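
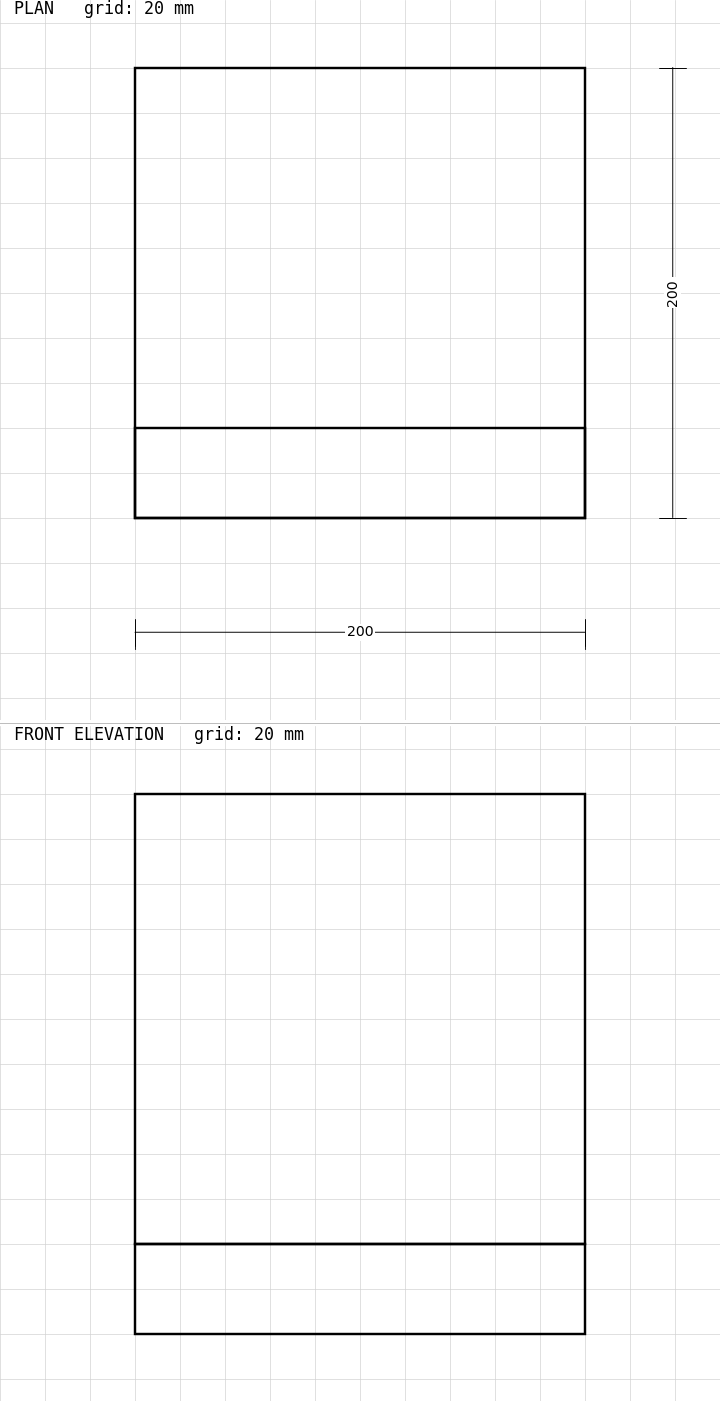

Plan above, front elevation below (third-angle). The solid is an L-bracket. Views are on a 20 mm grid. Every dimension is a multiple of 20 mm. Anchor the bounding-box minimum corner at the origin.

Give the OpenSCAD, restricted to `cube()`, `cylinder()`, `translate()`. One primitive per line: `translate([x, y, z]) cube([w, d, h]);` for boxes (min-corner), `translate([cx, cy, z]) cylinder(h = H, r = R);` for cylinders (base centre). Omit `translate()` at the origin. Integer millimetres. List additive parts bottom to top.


cube([200, 200, 40]);
translate([0, 0, 40]) cube([200, 40, 200]);


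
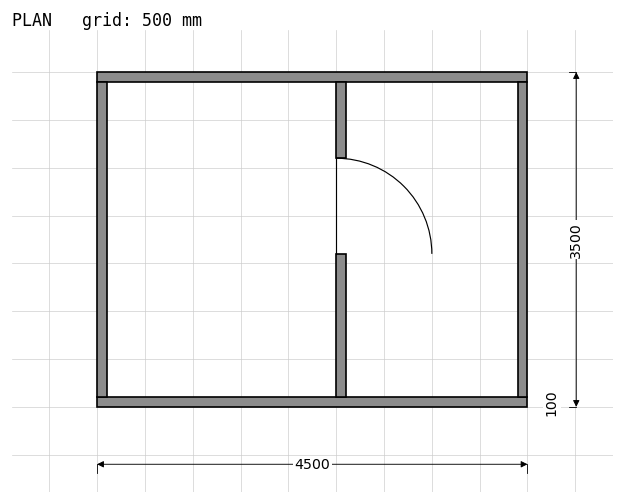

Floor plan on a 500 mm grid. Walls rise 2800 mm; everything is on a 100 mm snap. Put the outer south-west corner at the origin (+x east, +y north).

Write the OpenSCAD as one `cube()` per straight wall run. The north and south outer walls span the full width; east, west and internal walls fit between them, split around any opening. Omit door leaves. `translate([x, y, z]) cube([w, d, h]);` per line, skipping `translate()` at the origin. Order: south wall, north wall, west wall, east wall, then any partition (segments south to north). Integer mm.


cube([4500, 100, 2800]);
translate([0, 3400, 0]) cube([4500, 100, 2800]);
translate([0, 100, 0]) cube([100, 3300, 2800]);
translate([4400, 100, 0]) cube([100, 3300, 2800]);
translate([2500, 100, 0]) cube([100, 1500, 2800]);
translate([2500, 2600, 0]) cube([100, 800, 2800]);


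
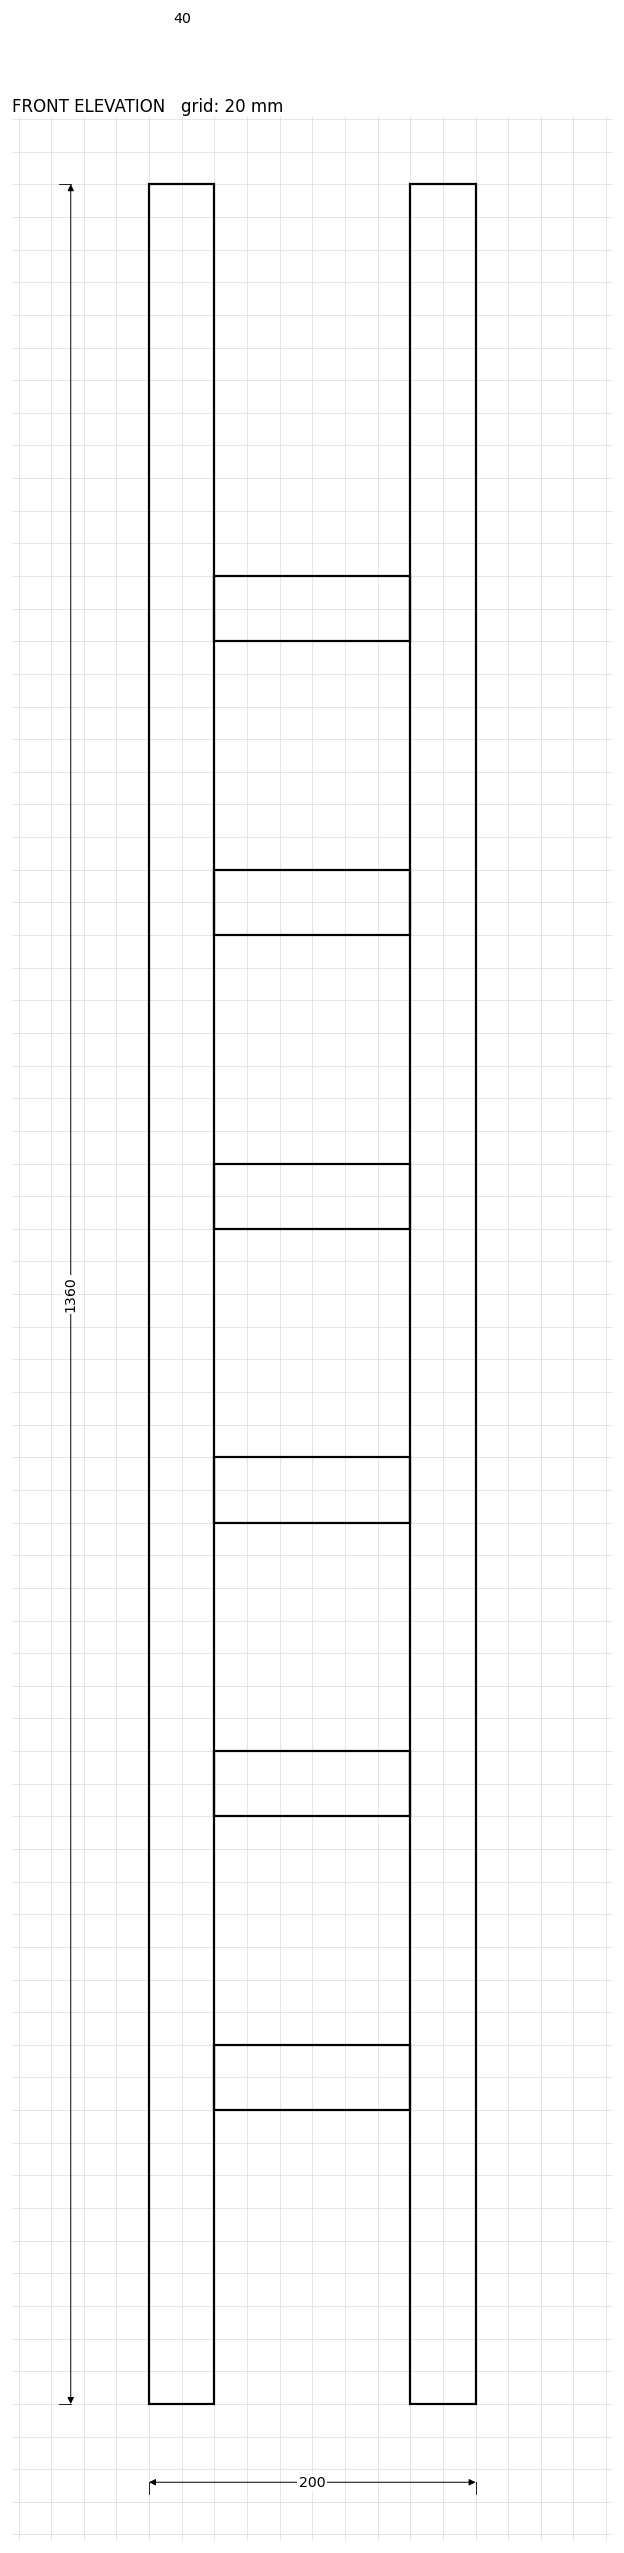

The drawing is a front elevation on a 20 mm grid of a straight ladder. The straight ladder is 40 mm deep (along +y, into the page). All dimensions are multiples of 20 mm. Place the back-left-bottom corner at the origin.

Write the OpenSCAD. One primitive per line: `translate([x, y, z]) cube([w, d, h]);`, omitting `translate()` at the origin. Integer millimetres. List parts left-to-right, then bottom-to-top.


cube([40, 40, 1360]);
translate([40, 0, 180]) cube([120, 40, 40]);
translate([40, 0, 360]) cube([120, 40, 40]);
translate([40, 0, 540]) cube([120, 40, 40]);
translate([40, 0, 720]) cube([120, 40, 40]);
translate([40, 0, 900]) cube([120, 40, 40]);
translate([40, 0, 1080]) cube([120, 40, 40]);
translate([160, 0, 0]) cube([40, 40, 1360]);


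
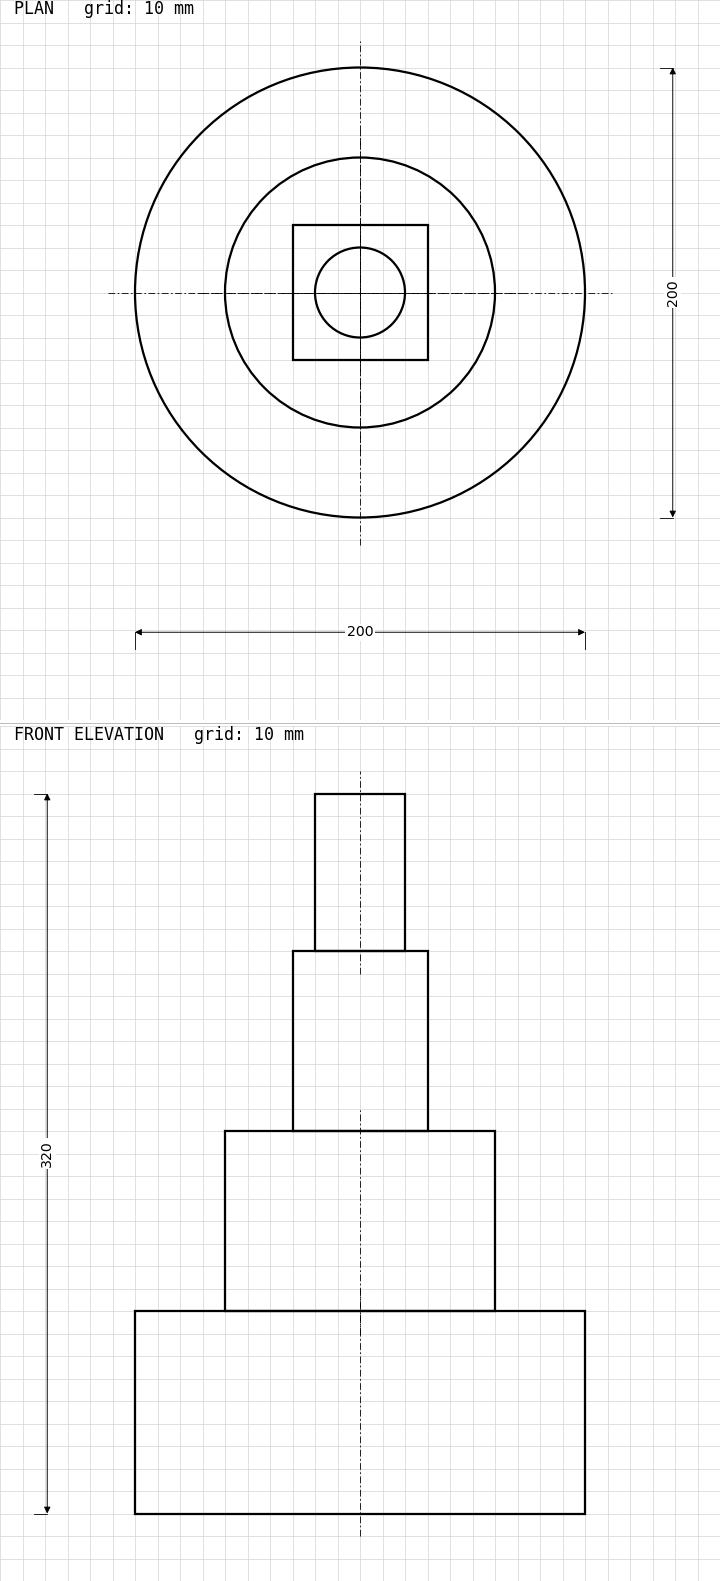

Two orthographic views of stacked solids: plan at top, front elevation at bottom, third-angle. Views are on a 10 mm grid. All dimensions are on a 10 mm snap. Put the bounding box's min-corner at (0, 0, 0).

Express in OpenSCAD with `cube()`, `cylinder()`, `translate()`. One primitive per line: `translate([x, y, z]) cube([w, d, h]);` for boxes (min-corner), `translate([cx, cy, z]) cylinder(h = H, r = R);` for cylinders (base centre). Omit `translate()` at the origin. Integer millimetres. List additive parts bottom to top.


translate([100, 100, 0]) cylinder(h = 90, r = 100);
translate([100, 100, 90]) cylinder(h = 80, r = 60);
translate([70, 70, 170]) cube([60, 60, 80]);
translate([100, 100, 250]) cylinder(h = 70, r = 20);


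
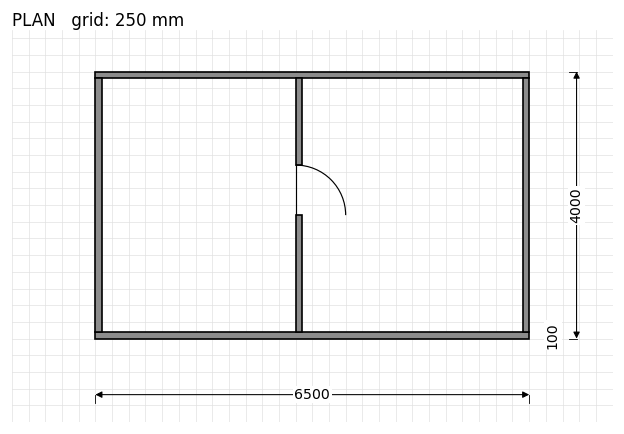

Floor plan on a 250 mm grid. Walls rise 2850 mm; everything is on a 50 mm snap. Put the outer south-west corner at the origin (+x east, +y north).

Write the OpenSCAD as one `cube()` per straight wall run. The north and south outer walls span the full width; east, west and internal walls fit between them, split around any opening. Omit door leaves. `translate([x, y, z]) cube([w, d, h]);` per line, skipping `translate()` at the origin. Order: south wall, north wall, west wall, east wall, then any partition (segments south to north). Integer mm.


cube([6500, 100, 2850]);
translate([0, 3900, 0]) cube([6500, 100, 2850]);
translate([0, 100, 0]) cube([100, 3800, 2850]);
translate([6400, 100, 0]) cube([100, 3800, 2850]);
translate([3000, 100, 0]) cube([100, 1750, 2850]);
translate([3000, 2600, 0]) cube([100, 1300, 2850]);


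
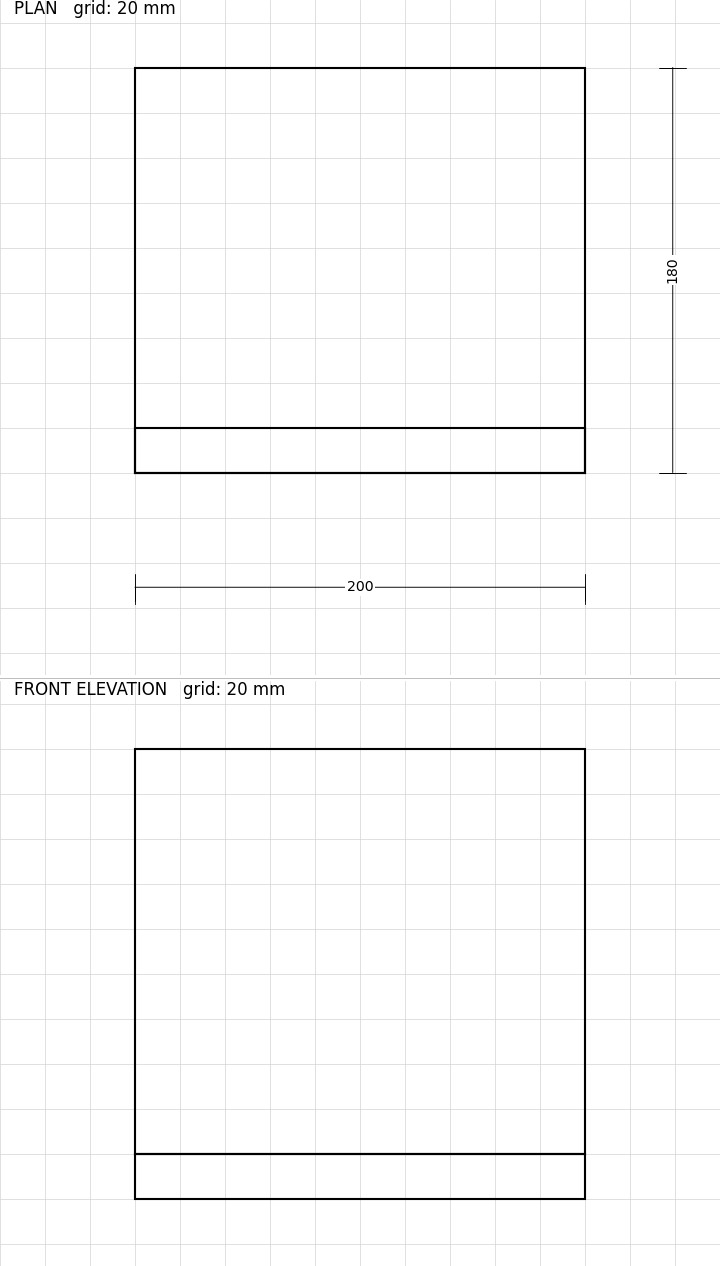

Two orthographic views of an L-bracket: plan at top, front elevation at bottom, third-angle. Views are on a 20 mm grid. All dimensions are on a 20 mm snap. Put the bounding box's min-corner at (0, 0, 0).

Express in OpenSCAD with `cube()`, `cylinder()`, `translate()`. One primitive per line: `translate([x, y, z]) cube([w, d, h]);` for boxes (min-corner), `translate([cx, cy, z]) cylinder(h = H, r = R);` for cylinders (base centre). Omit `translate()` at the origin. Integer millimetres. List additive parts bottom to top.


cube([200, 180, 20]);
translate([0, 0, 20]) cube([200, 20, 180]);


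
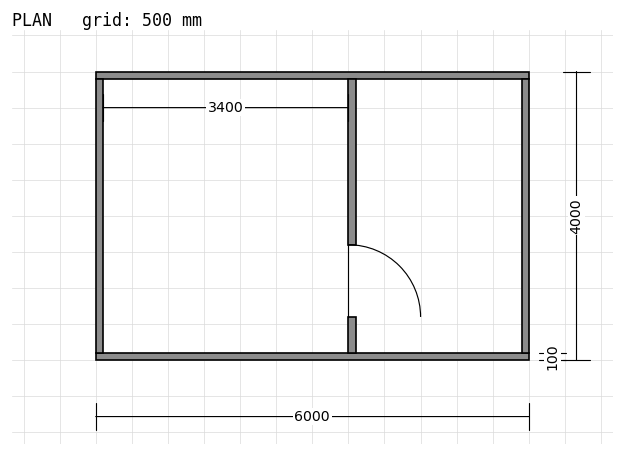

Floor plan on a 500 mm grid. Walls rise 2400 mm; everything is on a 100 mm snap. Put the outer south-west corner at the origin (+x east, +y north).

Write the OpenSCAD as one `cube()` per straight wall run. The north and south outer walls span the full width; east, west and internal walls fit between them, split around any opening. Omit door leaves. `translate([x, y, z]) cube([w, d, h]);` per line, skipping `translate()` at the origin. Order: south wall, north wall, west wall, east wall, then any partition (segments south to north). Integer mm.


cube([6000, 100, 2400]);
translate([0, 3900, 0]) cube([6000, 100, 2400]);
translate([0, 100, 0]) cube([100, 3800, 2400]);
translate([5900, 100, 0]) cube([100, 3800, 2400]);
translate([3500, 100, 0]) cube([100, 500, 2400]);
translate([3500, 1600, 0]) cube([100, 2300, 2400]);


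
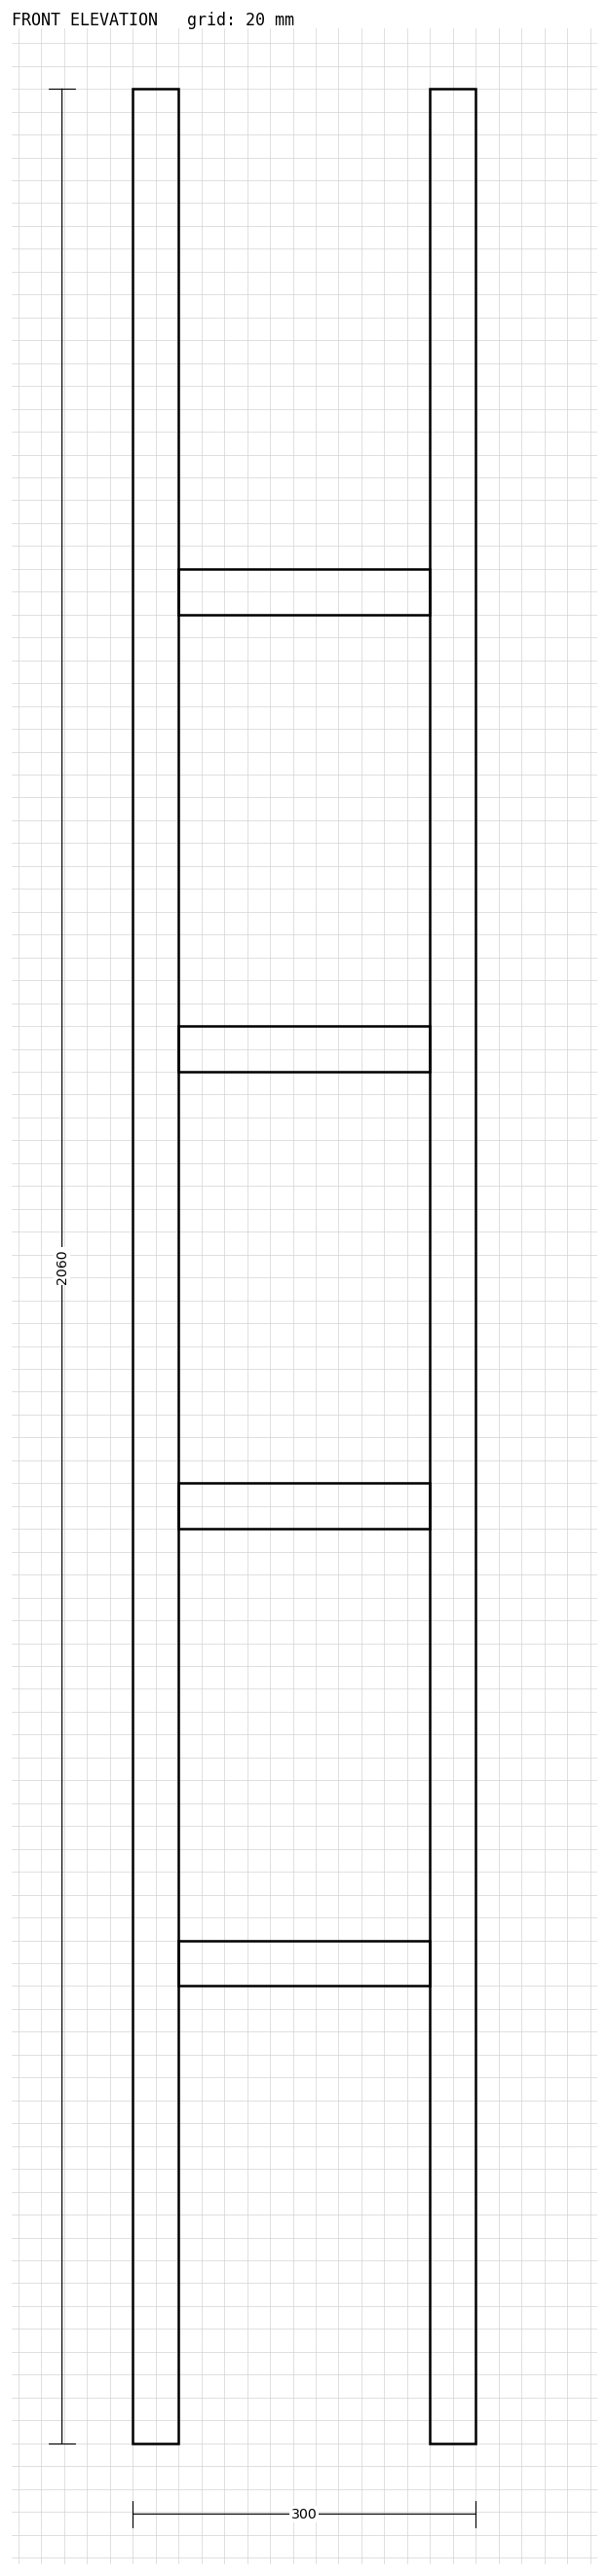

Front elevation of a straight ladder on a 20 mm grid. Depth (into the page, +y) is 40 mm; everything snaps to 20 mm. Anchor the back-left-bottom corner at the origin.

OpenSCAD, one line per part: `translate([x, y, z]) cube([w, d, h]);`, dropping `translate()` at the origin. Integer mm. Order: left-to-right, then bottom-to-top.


cube([40, 40, 2060]);
translate([40, 0, 400]) cube([220, 40, 40]);
translate([40, 0, 800]) cube([220, 40, 40]);
translate([40, 0, 1200]) cube([220, 40, 40]);
translate([40, 0, 1600]) cube([220, 40, 40]);
translate([260, 0, 0]) cube([40, 40, 2060]);


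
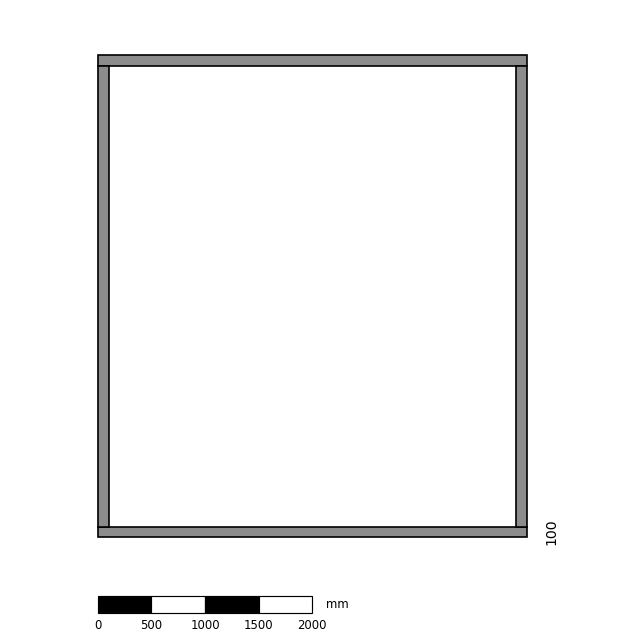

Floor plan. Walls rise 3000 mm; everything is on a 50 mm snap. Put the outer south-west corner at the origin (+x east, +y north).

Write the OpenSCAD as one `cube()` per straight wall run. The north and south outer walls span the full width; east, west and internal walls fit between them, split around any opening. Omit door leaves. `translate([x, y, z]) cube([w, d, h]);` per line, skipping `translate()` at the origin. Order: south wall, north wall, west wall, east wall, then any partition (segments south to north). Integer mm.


cube([4000, 100, 3000]);
translate([0, 4400, 0]) cube([4000, 100, 3000]);
translate([0, 100, 0]) cube([100, 4300, 3000]);
translate([3900, 100, 0]) cube([100, 4300, 3000]);


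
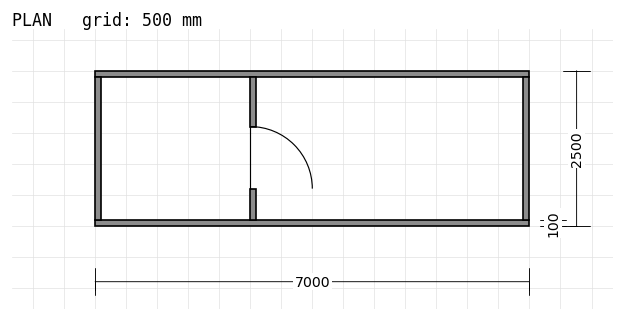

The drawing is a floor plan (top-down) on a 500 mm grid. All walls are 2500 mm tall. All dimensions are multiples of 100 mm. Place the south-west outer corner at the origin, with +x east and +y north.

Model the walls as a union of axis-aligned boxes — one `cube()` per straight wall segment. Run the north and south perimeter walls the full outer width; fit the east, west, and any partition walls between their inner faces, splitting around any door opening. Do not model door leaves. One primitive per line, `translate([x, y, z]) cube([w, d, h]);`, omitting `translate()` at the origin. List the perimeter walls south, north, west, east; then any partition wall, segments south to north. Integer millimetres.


cube([7000, 100, 2500]);
translate([0, 2400, 0]) cube([7000, 100, 2500]);
translate([0, 100, 0]) cube([100, 2300, 2500]);
translate([6900, 100, 0]) cube([100, 2300, 2500]);
translate([2500, 100, 0]) cube([100, 500, 2500]);
translate([2500, 1600, 0]) cube([100, 800, 2500]);


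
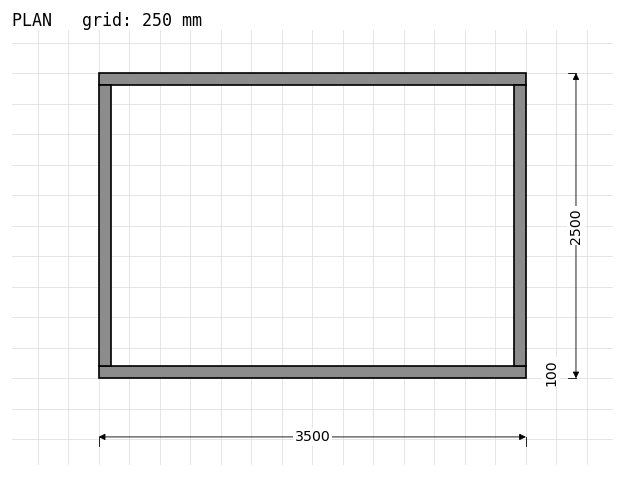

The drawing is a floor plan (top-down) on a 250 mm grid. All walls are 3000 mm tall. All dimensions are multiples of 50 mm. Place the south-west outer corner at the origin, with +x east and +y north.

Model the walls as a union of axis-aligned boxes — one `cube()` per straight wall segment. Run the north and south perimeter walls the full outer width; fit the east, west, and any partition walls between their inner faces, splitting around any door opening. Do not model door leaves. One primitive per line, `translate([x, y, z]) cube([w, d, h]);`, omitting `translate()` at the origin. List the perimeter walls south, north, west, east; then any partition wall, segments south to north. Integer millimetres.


cube([3500, 100, 3000]);
translate([0, 2400, 0]) cube([3500, 100, 3000]);
translate([0, 100, 0]) cube([100, 2300, 3000]);
translate([3400, 100, 0]) cube([100, 2300, 3000]);


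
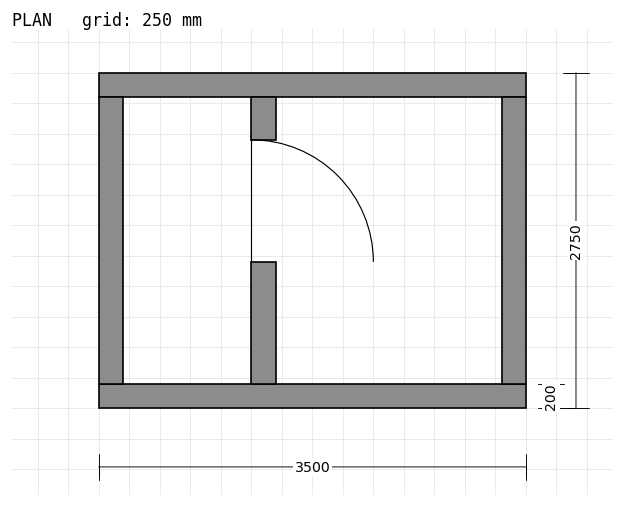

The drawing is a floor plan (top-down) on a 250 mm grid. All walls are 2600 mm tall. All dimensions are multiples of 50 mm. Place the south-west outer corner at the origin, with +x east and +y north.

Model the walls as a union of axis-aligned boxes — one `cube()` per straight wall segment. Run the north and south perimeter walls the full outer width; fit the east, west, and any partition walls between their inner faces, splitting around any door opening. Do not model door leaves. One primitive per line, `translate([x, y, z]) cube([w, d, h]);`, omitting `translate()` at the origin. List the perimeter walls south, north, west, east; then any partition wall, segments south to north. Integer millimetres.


cube([3500, 200, 2600]);
translate([0, 2550, 0]) cube([3500, 200, 2600]);
translate([0, 200, 0]) cube([200, 2350, 2600]);
translate([3300, 200, 0]) cube([200, 2350, 2600]);
translate([1250, 200, 0]) cube([200, 1000, 2600]);
translate([1250, 2200, 0]) cube([200, 350, 2600]);


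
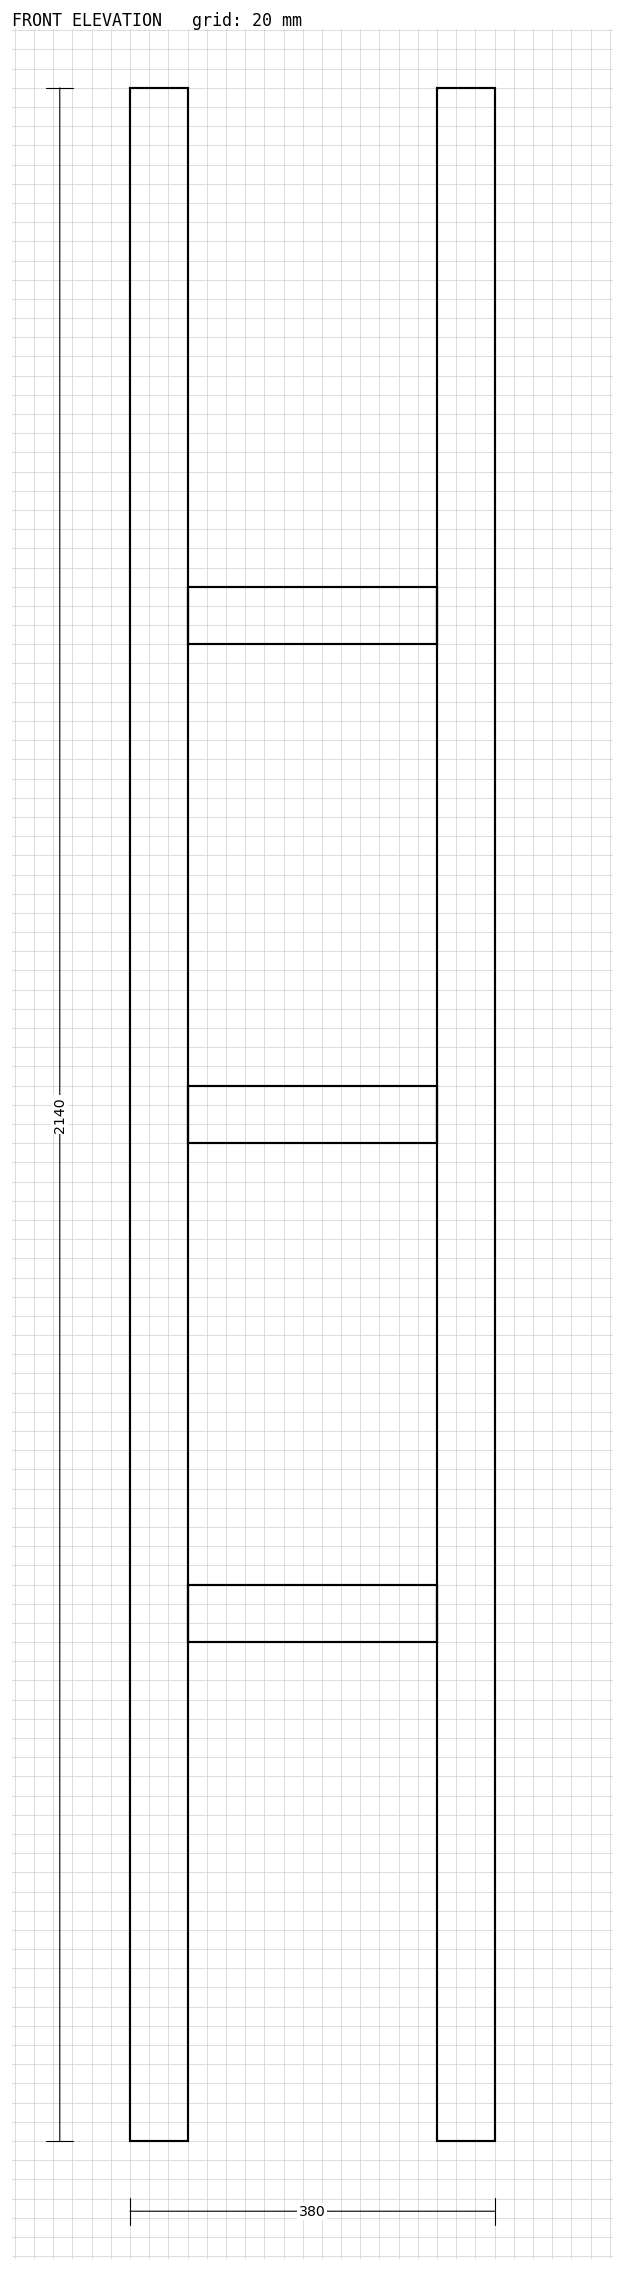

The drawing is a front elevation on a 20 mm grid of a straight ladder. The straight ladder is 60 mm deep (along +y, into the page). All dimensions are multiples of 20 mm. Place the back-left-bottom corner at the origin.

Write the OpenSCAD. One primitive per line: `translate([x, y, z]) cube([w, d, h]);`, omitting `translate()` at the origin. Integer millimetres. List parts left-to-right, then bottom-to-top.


cube([60, 60, 2140]);
translate([60, 0, 520]) cube([260, 60, 60]);
translate([60, 0, 1040]) cube([260, 60, 60]);
translate([60, 0, 1560]) cube([260, 60, 60]);
translate([320, 0, 0]) cube([60, 60, 2140]);


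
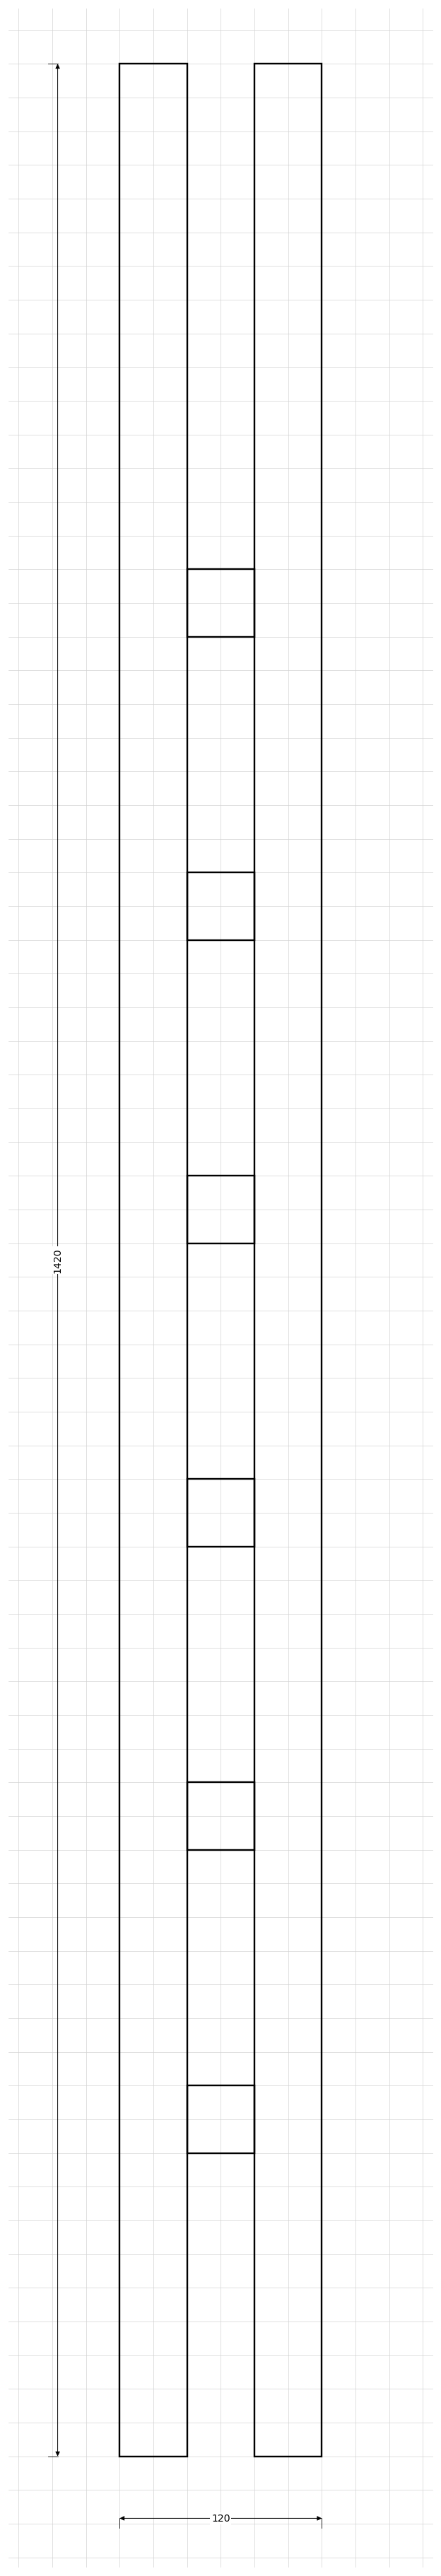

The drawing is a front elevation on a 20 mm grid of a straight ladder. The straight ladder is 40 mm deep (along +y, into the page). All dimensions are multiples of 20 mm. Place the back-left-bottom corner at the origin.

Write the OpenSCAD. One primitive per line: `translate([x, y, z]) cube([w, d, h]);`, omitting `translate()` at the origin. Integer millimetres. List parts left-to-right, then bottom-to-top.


cube([40, 40, 1420]);
translate([40, 0, 180]) cube([40, 40, 40]);
translate([40, 0, 360]) cube([40, 40, 40]);
translate([40, 0, 540]) cube([40, 40, 40]);
translate([40, 0, 720]) cube([40, 40, 40]);
translate([40, 0, 900]) cube([40, 40, 40]);
translate([40, 0, 1080]) cube([40, 40, 40]);
translate([80, 0, 0]) cube([40, 40, 1420]);


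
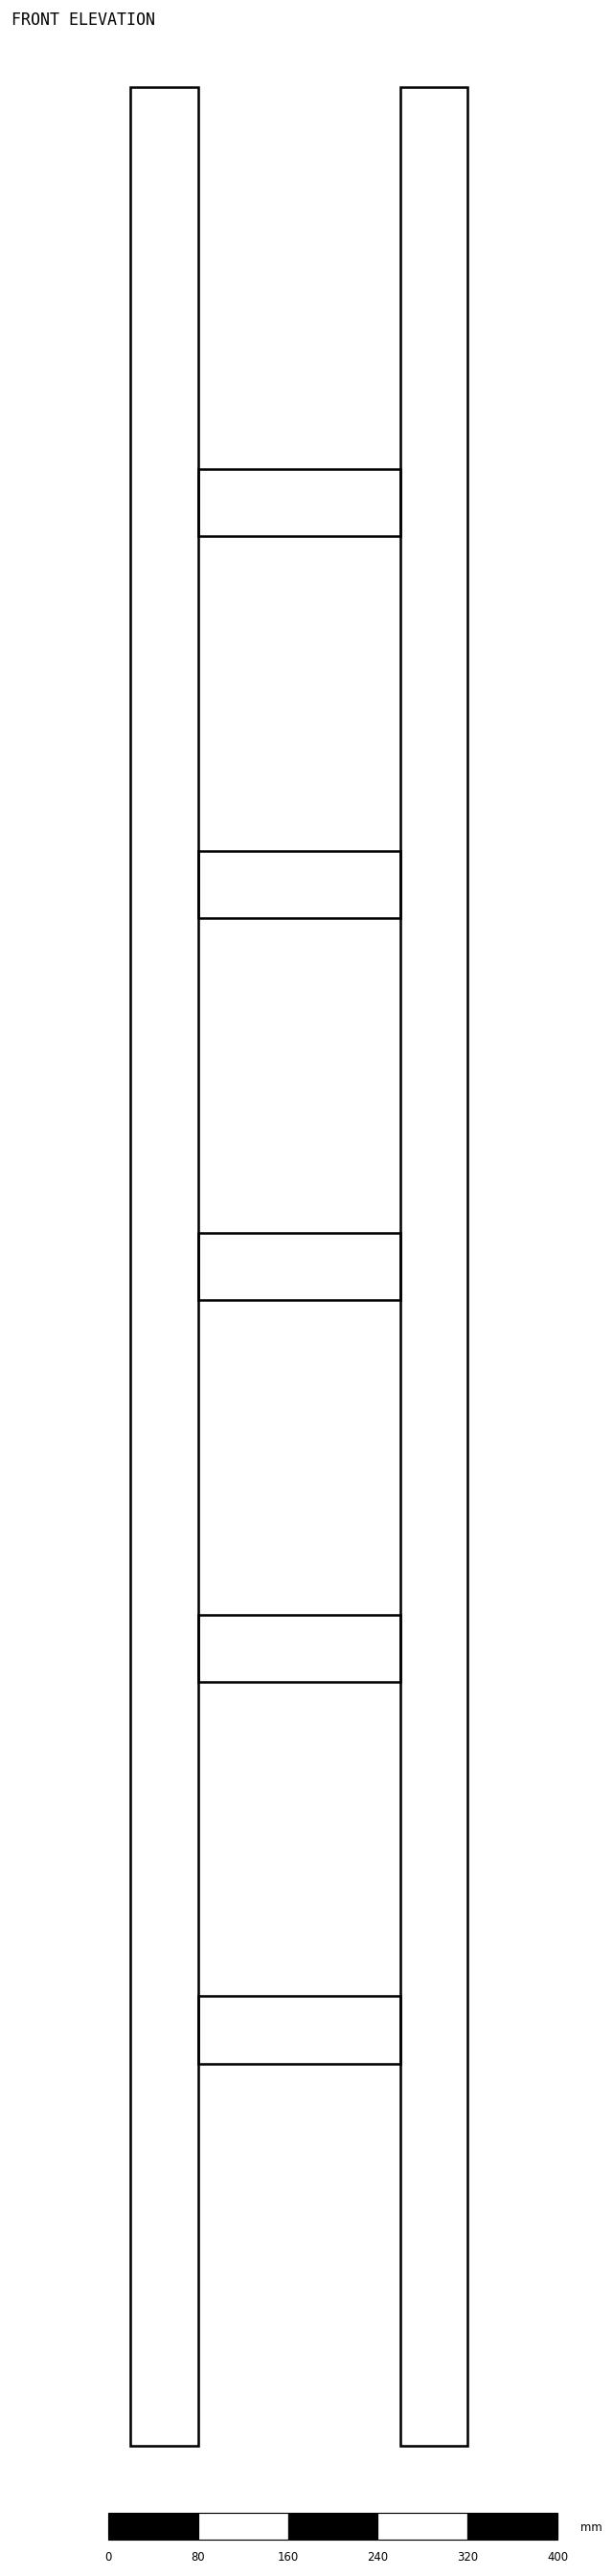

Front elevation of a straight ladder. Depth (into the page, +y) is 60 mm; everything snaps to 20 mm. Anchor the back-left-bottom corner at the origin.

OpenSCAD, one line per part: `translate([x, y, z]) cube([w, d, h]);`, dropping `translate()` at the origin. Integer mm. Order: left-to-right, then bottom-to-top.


cube([60, 60, 2100]);
translate([60, 0, 340]) cube([180, 60, 60]);
translate([60, 0, 680]) cube([180, 60, 60]);
translate([60, 0, 1020]) cube([180, 60, 60]);
translate([60, 0, 1360]) cube([180, 60, 60]);
translate([60, 0, 1700]) cube([180, 60, 60]);
translate([240, 0, 0]) cube([60, 60, 2100]);


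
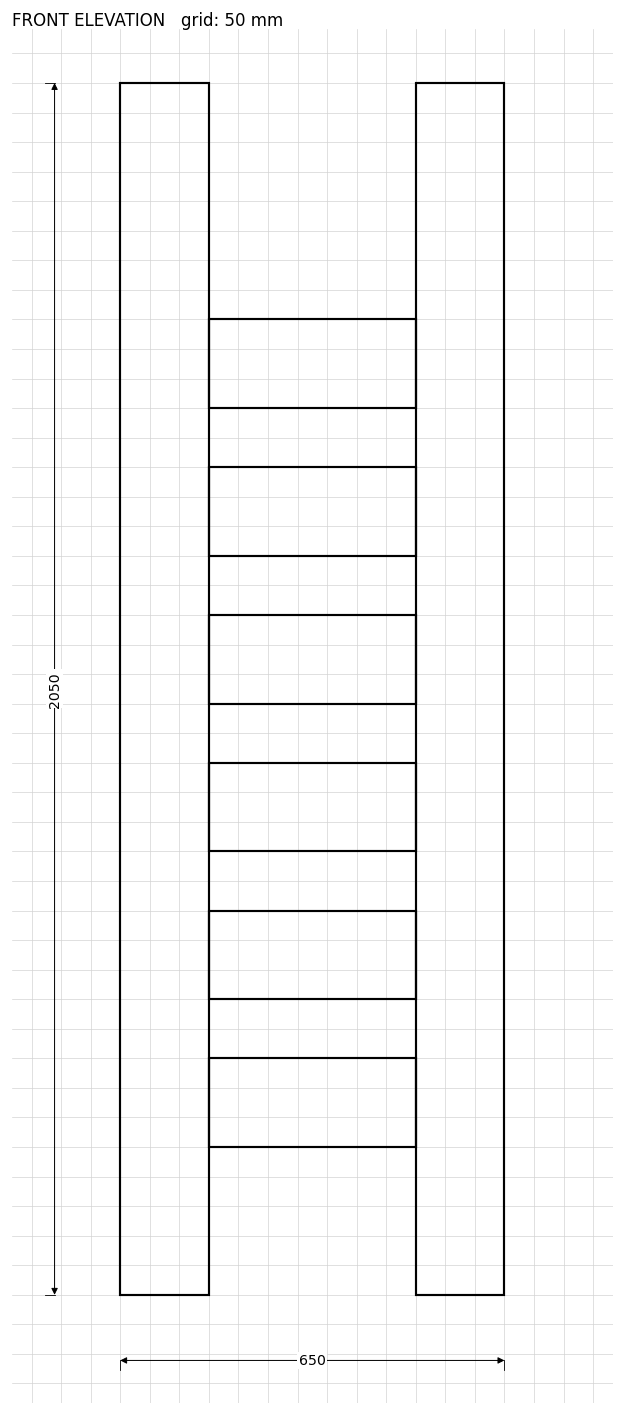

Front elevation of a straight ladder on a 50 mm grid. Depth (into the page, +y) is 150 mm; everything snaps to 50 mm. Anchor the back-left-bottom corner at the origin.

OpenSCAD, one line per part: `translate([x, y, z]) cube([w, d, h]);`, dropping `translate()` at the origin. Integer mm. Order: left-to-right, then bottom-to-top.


cube([150, 150, 2050]);
translate([150, 0, 250]) cube([350, 150, 150]);
translate([150, 0, 500]) cube([350, 150, 150]);
translate([150, 0, 750]) cube([350, 150, 150]);
translate([150, 0, 1000]) cube([350, 150, 150]);
translate([150, 0, 1250]) cube([350, 150, 150]);
translate([150, 0, 1500]) cube([350, 150, 150]);
translate([500, 0, 0]) cube([150, 150, 2050]);


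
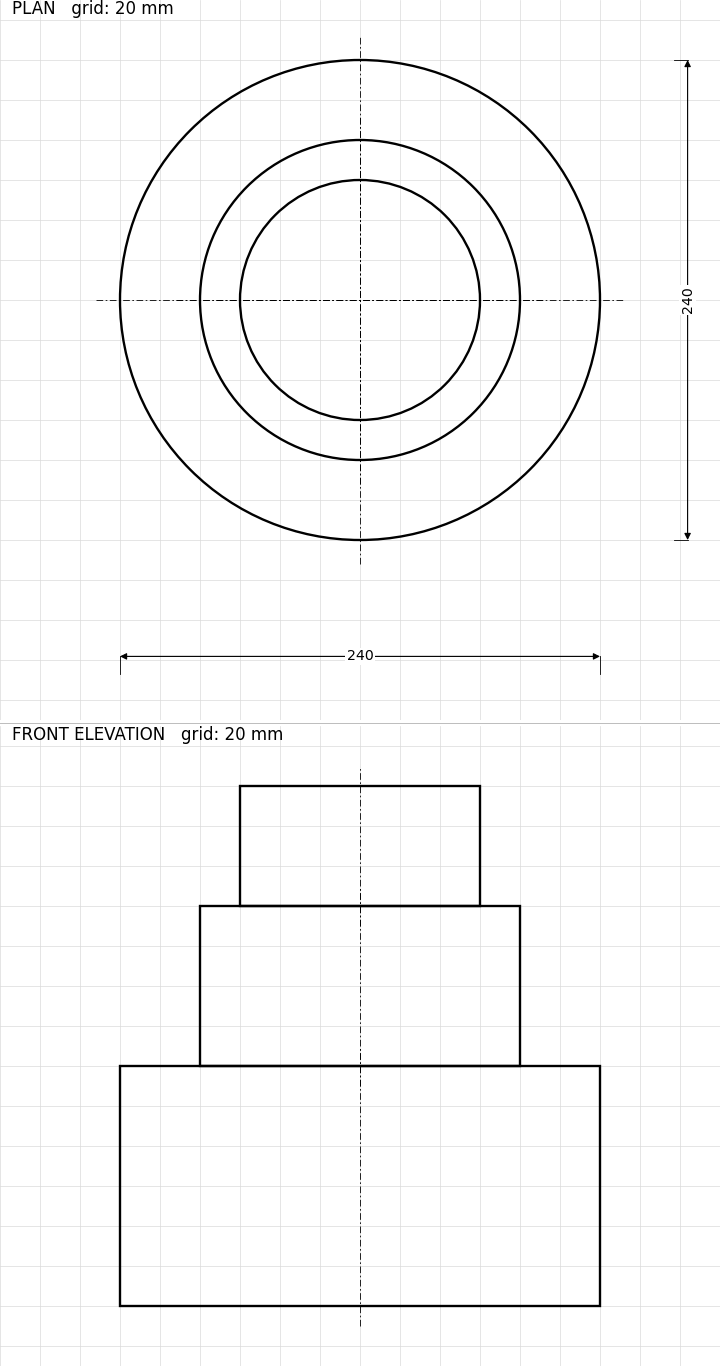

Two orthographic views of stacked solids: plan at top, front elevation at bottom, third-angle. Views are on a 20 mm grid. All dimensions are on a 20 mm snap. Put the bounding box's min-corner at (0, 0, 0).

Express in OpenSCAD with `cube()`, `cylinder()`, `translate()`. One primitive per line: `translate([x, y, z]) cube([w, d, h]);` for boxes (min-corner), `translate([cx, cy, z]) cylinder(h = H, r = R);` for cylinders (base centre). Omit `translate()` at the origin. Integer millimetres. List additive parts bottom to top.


translate([120, 120, 0]) cylinder(h = 120, r = 120);
translate([120, 120, 120]) cylinder(h = 80, r = 80);
translate([120, 120, 200]) cylinder(h = 60, r = 60);


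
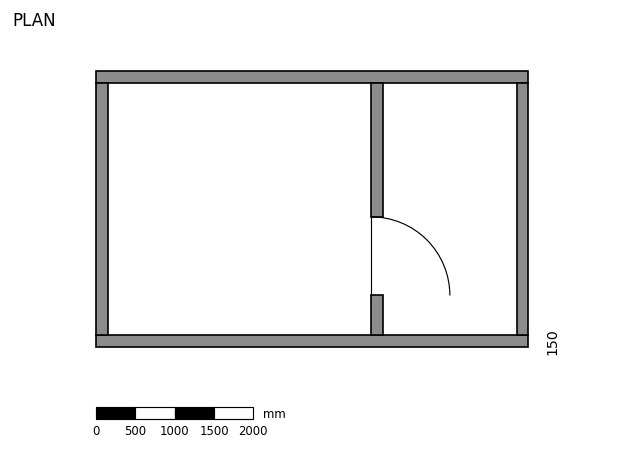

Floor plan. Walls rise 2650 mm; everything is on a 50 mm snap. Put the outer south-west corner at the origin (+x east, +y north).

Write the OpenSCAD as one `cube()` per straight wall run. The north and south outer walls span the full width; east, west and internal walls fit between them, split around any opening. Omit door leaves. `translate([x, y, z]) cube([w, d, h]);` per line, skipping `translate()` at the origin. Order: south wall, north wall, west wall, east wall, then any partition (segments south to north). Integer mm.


cube([5500, 150, 2650]);
translate([0, 3350, 0]) cube([5500, 150, 2650]);
translate([0, 150, 0]) cube([150, 3200, 2650]);
translate([5350, 150, 0]) cube([150, 3200, 2650]);
translate([3500, 150, 0]) cube([150, 500, 2650]);
translate([3500, 1650, 0]) cube([150, 1700, 2650]);


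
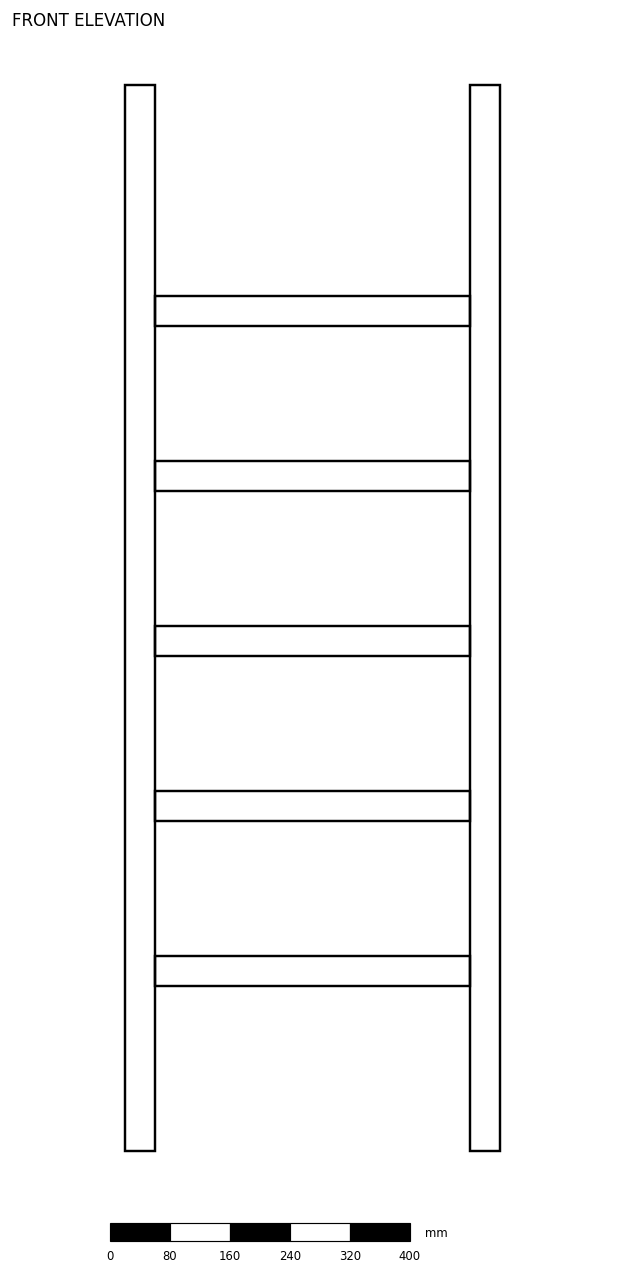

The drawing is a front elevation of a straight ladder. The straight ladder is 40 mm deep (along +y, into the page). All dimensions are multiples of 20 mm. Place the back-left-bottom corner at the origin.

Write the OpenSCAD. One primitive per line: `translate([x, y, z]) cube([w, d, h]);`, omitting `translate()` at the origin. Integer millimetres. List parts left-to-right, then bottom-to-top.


cube([40, 40, 1420]);
translate([40, 0, 220]) cube([420, 40, 40]);
translate([40, 0, 440]) cube([420, 40, 40]);
translate([40, 0, 660]) cube([420, 40, 40]);
translate([40, 0, 880]) cube([420, 40, 40]);
translate([40, 0, 1100]) cube([420, 40, 40]);
translate([460, 0, 0]) cube([40, 40, 1420]);


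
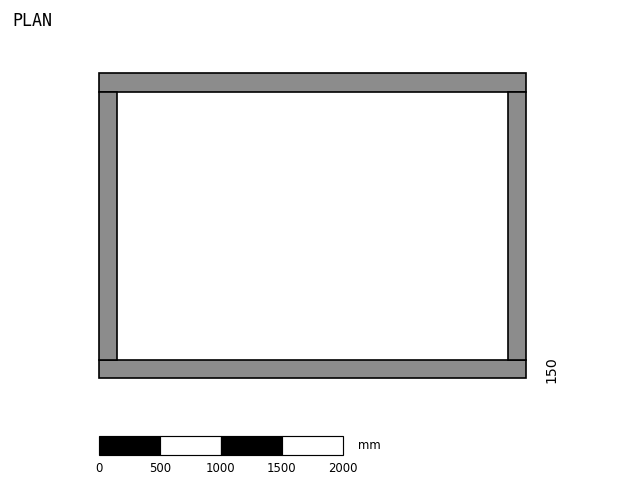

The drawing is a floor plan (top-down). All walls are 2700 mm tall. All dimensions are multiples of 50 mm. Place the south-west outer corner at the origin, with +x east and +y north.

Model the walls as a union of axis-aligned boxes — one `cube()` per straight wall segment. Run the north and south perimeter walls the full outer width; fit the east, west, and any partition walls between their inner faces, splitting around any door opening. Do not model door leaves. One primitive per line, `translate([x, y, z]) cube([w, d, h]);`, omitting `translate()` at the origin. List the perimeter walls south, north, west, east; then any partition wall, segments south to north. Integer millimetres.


cube([3500, 150, 2700]);
translate([0, 2350, 0]) cube([3500, 150, 2700]);
translate([0, 150, 0]) cube([150, 2200, 2700]);
translate([3350, 150, 0]) cube([150, 2200, 2700]);


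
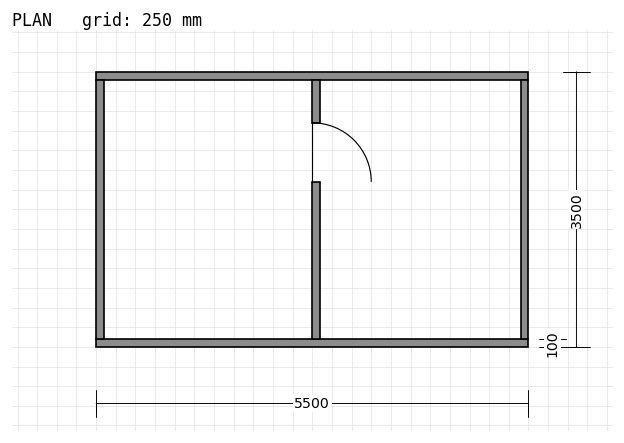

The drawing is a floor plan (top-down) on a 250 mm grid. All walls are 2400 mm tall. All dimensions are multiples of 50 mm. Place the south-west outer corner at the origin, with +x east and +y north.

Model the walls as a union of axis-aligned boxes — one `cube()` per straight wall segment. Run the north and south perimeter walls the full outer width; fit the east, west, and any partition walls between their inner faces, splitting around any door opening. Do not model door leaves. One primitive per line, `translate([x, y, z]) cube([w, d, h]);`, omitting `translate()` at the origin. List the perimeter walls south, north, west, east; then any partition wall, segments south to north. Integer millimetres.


cube([5500, 100, 2400]);
translate([0, 3400, 0]) cube([5500, 100, 2400]);
translate([0, 100, 0]) cube([100, 3300, 2400]);
translate([5400, 100, 0]) cube([100, 3300, 2400]);
translate([2750, 100, 0]) cube([100, 2000, 2400]);
translate([2750, 2850, 0]) cube([100, 550, 2400]);


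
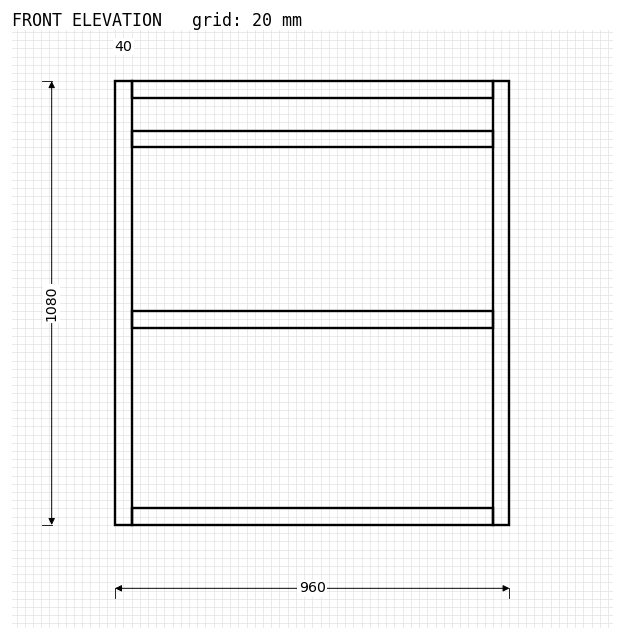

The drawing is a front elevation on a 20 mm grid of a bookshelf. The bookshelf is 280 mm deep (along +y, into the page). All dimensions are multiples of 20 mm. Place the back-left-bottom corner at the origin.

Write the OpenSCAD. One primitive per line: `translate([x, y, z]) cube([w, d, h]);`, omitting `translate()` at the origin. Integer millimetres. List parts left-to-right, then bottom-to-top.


cube([40, 280, 1080]);
translate([40, 0, 0]) cube([880, 280, 40]);
translate([40, 0, 480]) cube([880, 280, 40]);
translate([40, 0, 920]) cube([880, 280, 40]);
translate([40, 0, 1040]) cube([880, 280, 40]);
translate([920, 0, 0]) cube([40, 280, 1080]);


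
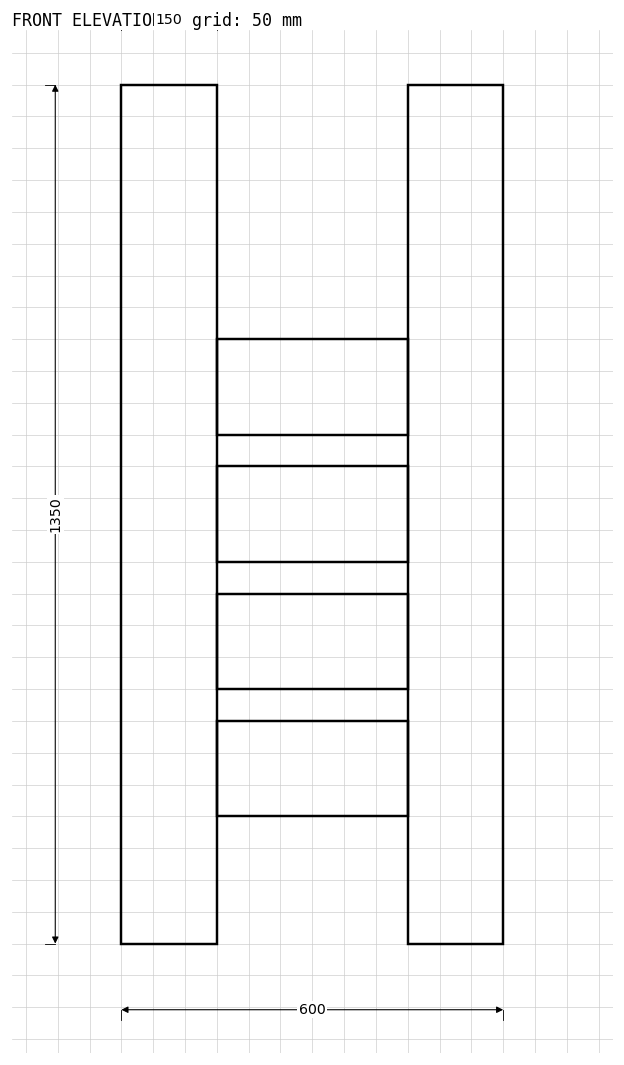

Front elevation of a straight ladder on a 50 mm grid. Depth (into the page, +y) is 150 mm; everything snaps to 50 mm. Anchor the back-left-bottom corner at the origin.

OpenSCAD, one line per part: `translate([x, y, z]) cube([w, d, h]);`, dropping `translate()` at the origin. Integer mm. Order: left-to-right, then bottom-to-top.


cube([150, 150, 1350]);
translate([150, 0, 200]) cube([300, 150, 150]);
translate([150, 0, 400]) cube([300, 150, 150]);
translate([150, 0, 600]) cube([300, 150, 150]);
translate([150, 0, 800]) cube([300, 150, 150]);
translate([450, 0, 0]) cube([150, 150, 1350]);


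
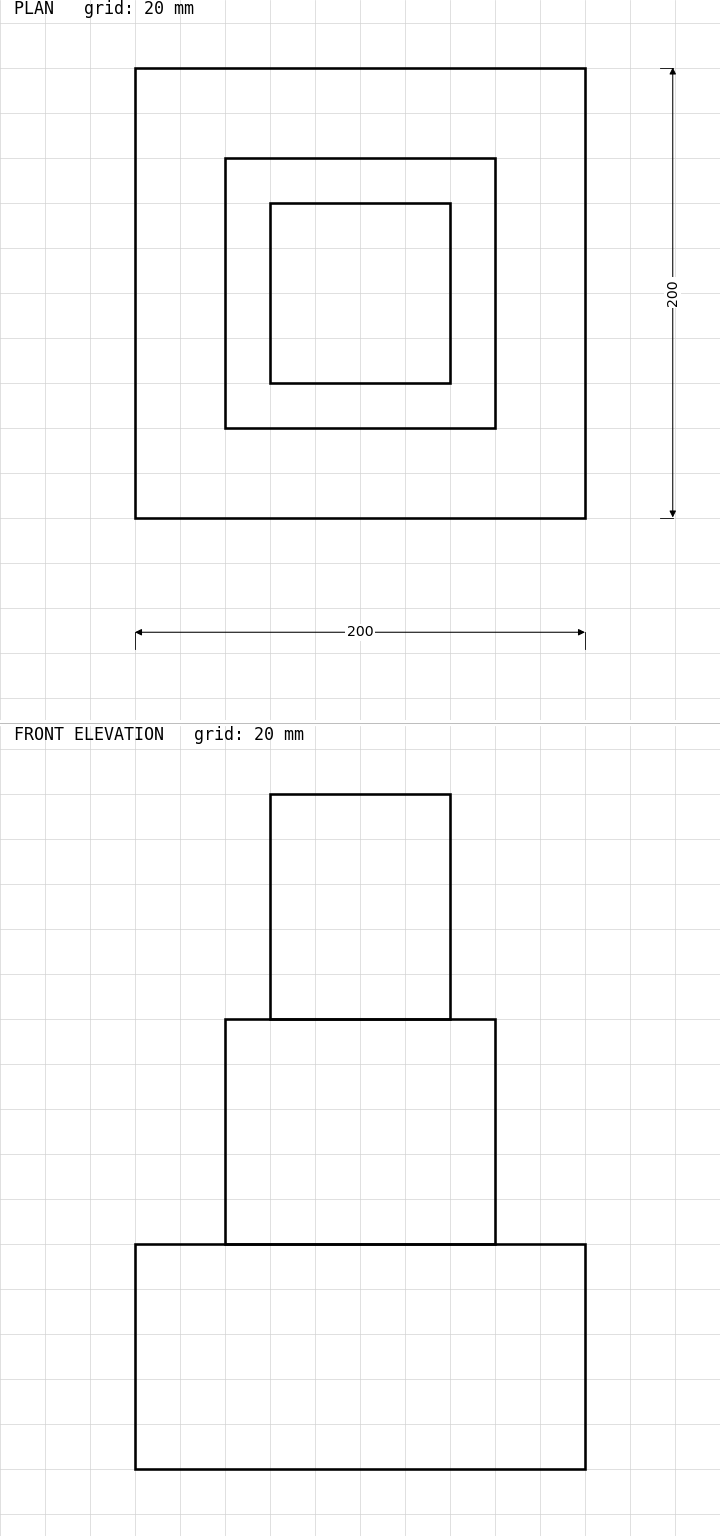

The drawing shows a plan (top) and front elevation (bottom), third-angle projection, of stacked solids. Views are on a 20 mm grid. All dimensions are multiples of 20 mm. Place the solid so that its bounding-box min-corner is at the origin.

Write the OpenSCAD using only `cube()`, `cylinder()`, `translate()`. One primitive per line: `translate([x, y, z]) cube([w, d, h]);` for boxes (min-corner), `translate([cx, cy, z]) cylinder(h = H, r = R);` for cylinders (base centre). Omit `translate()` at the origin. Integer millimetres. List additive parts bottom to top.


cube([200, 200, 100]);
translate([40, 40, 100]) cube([120, 120, 100]);
translate([60, 60, 200]) cube([80, 80, 100]);


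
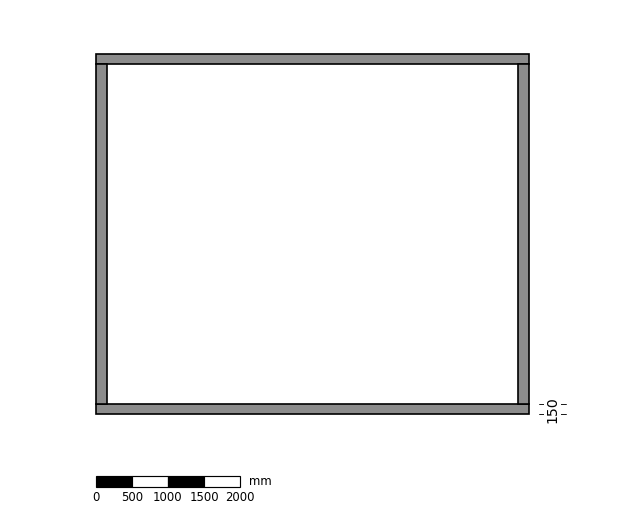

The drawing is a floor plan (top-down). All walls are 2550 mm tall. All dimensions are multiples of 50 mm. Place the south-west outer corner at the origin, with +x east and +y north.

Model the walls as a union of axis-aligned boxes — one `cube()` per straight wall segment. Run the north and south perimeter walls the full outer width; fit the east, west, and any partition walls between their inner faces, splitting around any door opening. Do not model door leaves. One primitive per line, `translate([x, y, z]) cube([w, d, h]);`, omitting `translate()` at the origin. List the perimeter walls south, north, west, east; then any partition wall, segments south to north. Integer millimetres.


cube([6000, 150, 2550]);
translate([0, 4850, 0]) cube([6000, 150, 2550]);
translate([0, 150, 0]) cube([150, 4700, 2550]);
translate([5850, 150, 0]) cube([150, 4700, 2550]);


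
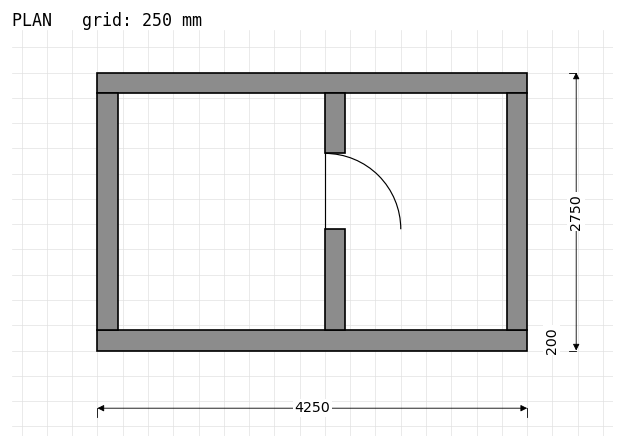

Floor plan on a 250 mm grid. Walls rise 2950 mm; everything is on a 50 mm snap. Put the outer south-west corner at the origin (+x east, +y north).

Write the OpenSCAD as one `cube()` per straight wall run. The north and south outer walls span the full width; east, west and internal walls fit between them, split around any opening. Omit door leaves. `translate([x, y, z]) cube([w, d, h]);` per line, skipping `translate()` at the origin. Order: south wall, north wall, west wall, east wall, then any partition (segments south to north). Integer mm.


cube([4250, 200, 2950]);
translate([0, 2550, 0]) cube([4250, 200, 2950]);
translate([0, 200, 0]) cube([200, 2350, 2950]);
translate([4050, 200, 0]) cube([200, 2350, 2950]);
translate([2250, 200, 0]) cube([200, 1000, 2950]);
translate([2250, 1950, 0]) cube([200, 600, 2950]);


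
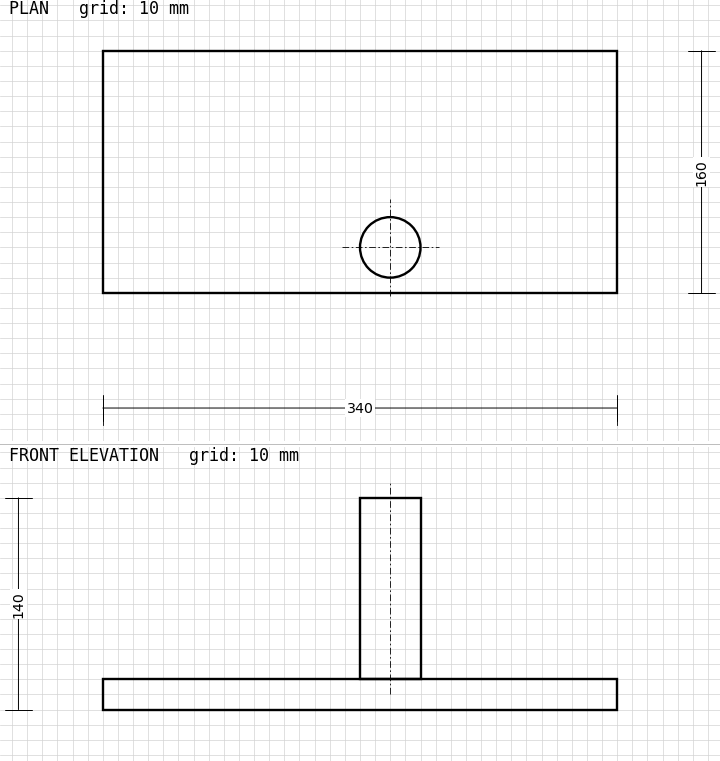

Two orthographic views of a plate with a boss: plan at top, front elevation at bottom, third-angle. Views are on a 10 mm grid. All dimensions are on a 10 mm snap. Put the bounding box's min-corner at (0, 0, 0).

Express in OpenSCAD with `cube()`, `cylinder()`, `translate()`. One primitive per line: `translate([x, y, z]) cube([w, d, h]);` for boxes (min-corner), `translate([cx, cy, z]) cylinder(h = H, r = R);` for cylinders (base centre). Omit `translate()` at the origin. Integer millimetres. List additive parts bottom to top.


cube([340, 160, 20]);
translate([190, 30, 20]) cylinder(h = 120, r = 20);


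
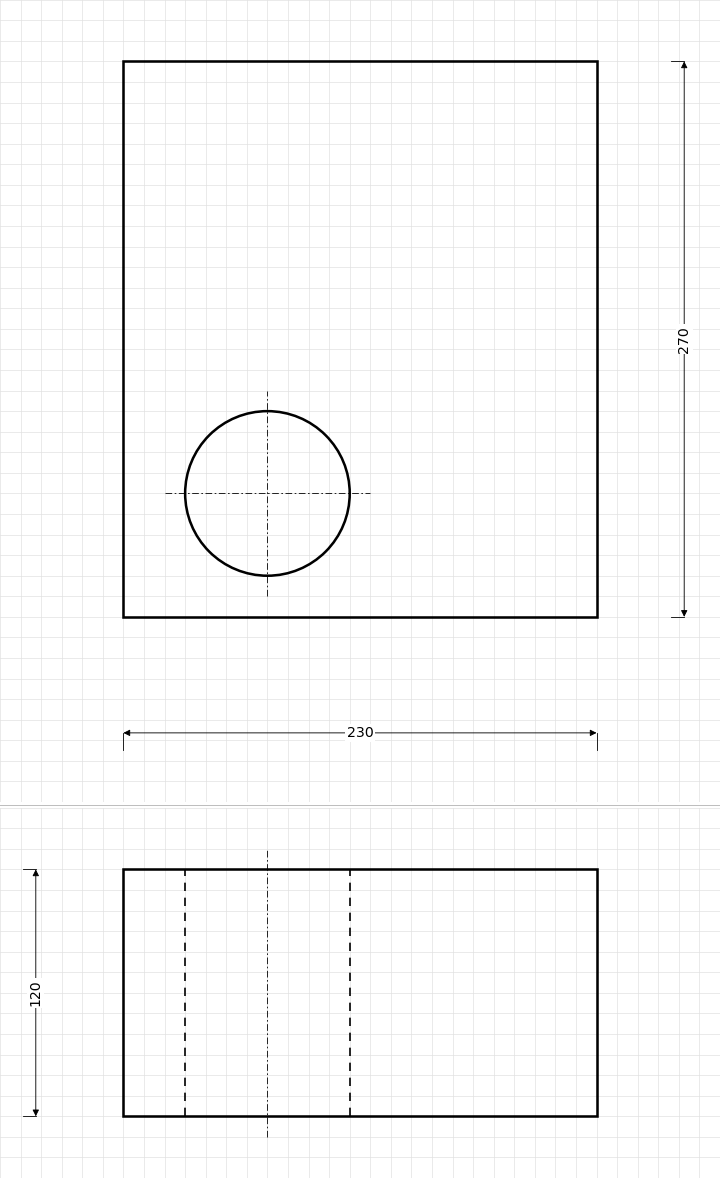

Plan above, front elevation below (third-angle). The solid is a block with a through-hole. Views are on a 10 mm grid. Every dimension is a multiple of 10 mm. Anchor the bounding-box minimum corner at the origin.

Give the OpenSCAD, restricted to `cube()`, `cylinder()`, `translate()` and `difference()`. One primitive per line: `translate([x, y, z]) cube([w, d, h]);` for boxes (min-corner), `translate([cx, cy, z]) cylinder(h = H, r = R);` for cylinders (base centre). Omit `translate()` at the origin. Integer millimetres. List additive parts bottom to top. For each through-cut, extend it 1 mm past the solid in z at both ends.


difference() {
  cube([230, 270, 120]);
  translate([70, 60, -1]) cylinder(h = 122, r = 40);
}


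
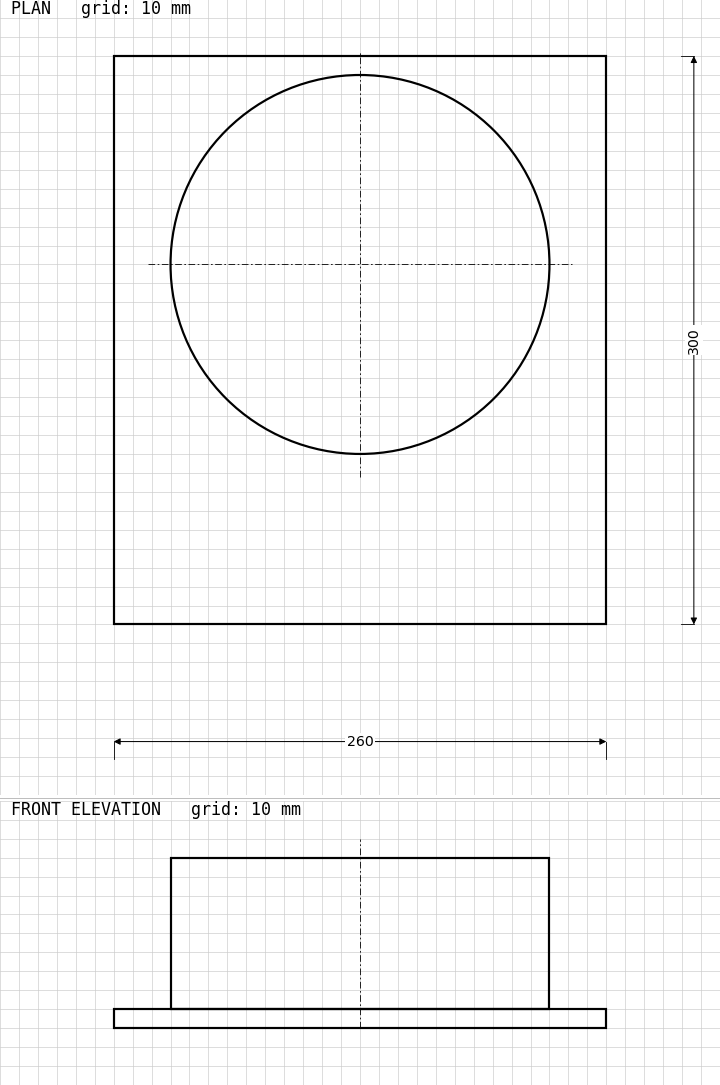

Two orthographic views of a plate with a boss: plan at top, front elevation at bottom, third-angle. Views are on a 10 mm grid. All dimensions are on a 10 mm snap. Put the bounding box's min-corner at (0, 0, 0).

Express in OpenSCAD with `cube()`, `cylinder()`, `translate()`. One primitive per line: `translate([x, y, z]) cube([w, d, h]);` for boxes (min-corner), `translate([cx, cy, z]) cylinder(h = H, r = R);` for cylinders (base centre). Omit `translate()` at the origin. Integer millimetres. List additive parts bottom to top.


cube([260, 300, 10]);
translate([130, 190, 10]) cylinder(h = 80, r = 100);


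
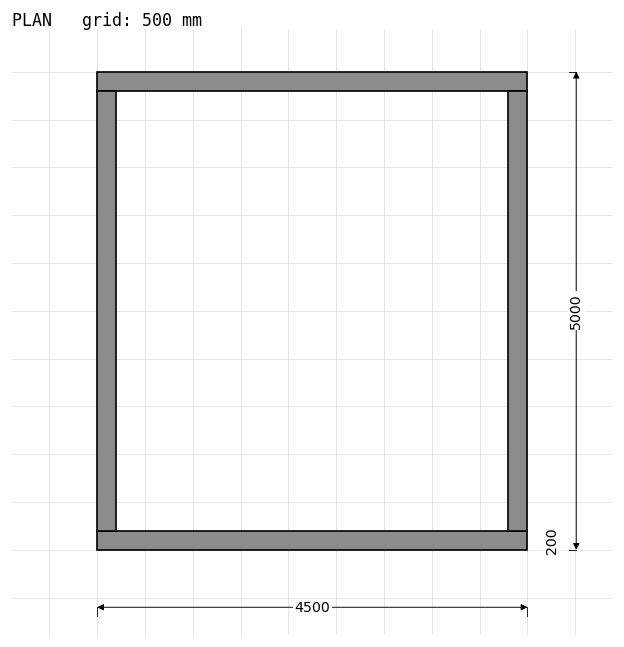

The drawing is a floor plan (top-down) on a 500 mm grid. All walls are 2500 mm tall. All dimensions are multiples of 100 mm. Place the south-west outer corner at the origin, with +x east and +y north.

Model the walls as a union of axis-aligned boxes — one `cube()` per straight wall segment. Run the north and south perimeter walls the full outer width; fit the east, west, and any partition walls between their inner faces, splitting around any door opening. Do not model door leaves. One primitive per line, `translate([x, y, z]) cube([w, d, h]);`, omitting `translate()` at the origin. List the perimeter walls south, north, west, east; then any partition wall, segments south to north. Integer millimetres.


cube([4500, 200, 2500]);
translate([0, 4800, 0]) cube([4500, 200, 2500]);
translate([0, 200, 0]) cube([200, 4600, 2500]);
translate([4300, 200, 0]) cube([200, 4600, 2500]);


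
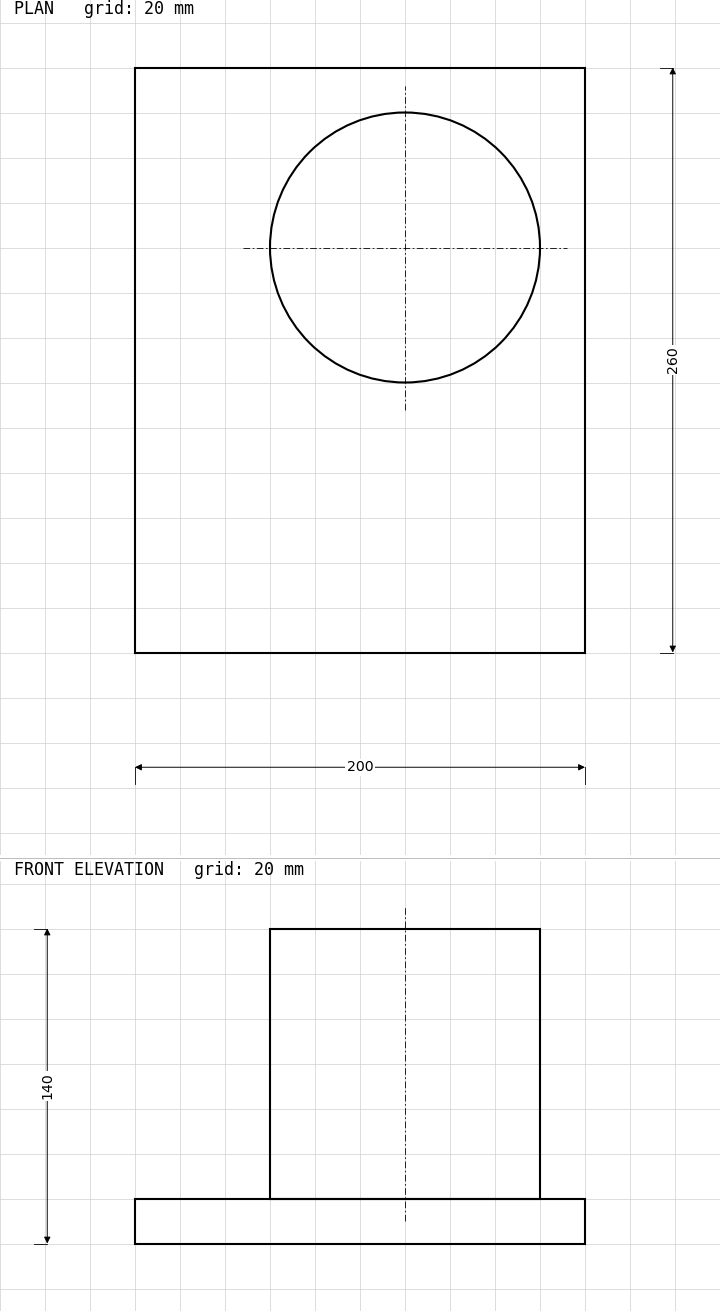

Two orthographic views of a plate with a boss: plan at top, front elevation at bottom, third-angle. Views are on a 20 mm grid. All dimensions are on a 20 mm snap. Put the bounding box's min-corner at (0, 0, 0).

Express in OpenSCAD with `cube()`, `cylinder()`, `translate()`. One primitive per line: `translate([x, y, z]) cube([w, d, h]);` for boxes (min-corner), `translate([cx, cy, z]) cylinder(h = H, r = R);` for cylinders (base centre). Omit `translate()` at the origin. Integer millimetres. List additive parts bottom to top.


cube([200, 260, 20]);
translate([120, 180, 20]) cylinder(h = 120, r = 60);


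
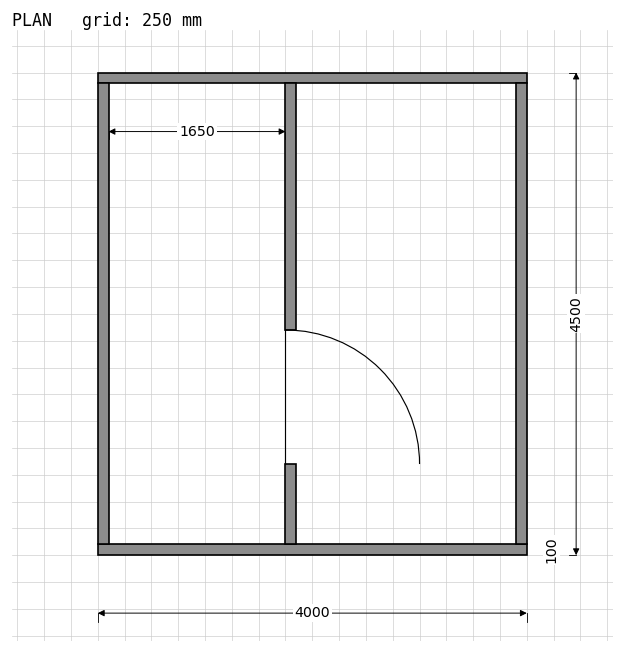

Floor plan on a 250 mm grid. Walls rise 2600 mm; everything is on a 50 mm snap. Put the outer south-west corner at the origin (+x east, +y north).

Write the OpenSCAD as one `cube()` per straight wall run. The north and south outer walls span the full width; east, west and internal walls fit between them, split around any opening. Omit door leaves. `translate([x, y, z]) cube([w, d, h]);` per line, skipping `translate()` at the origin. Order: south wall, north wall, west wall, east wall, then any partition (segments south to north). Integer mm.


cube([4000, 100, 2600]);
translate([0, 4400, 0]) cube([4000, 100, 2600]);
translate([0, 100, 0]) cube([100, 4300, 2600]);
translate([3900, 100, 0]) cube([100, 4300, 2600]);
translate([1750, 100, 0]) cube([100, 750, 2600]);
translate([1750, 2100, 0]) cube([100, 2300, 2600]);
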